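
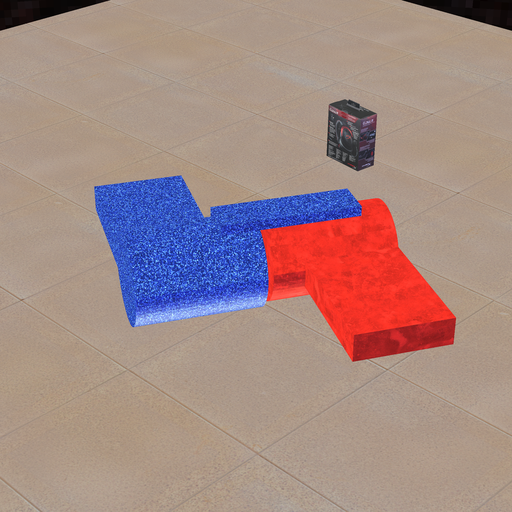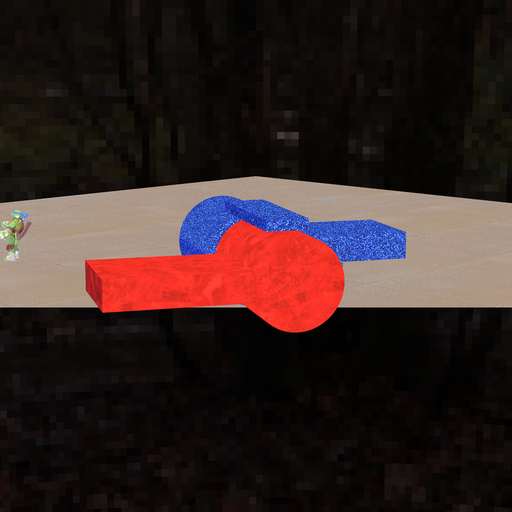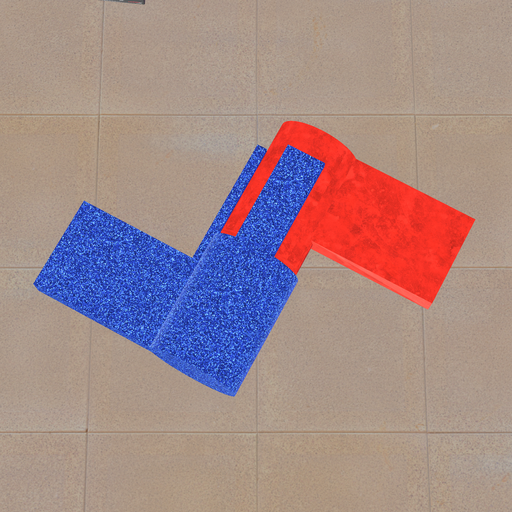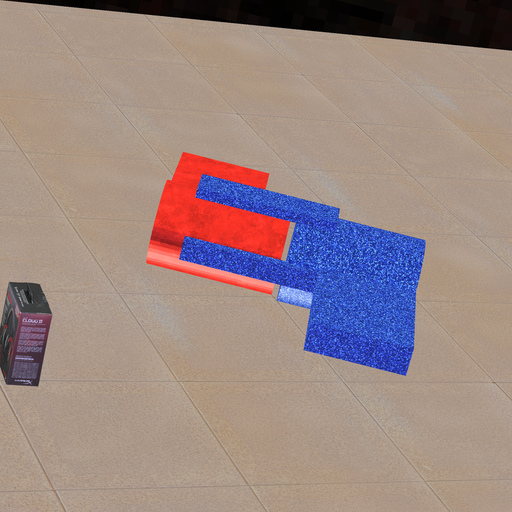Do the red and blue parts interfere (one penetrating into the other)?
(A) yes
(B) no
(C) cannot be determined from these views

(B) no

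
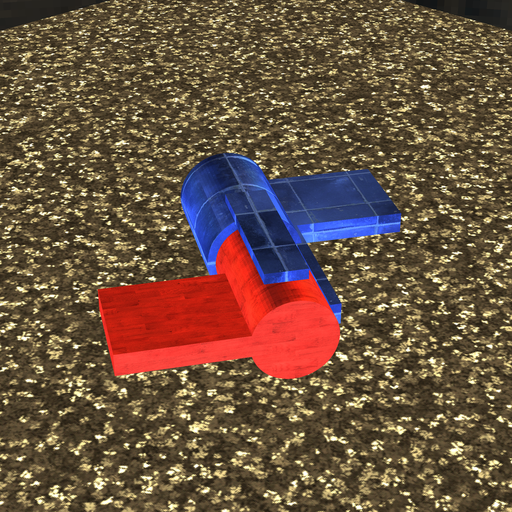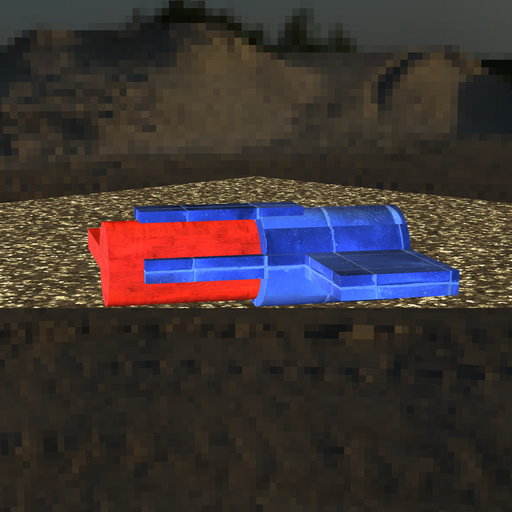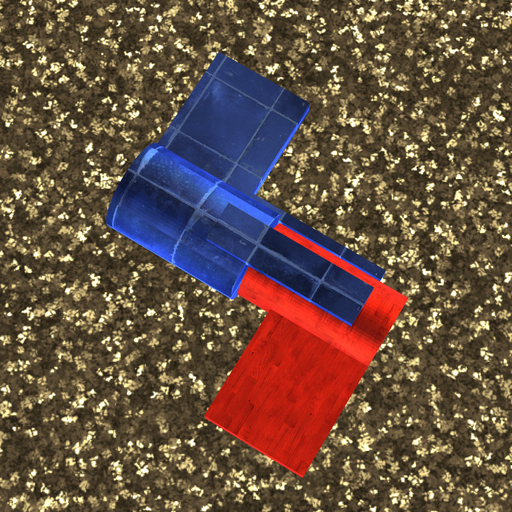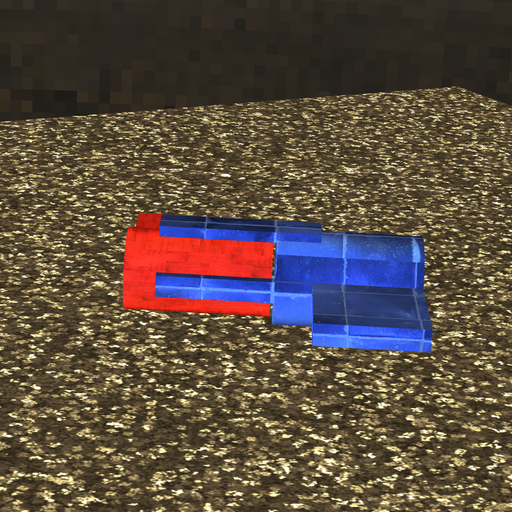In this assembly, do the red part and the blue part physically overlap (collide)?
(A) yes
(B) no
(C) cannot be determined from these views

(B) no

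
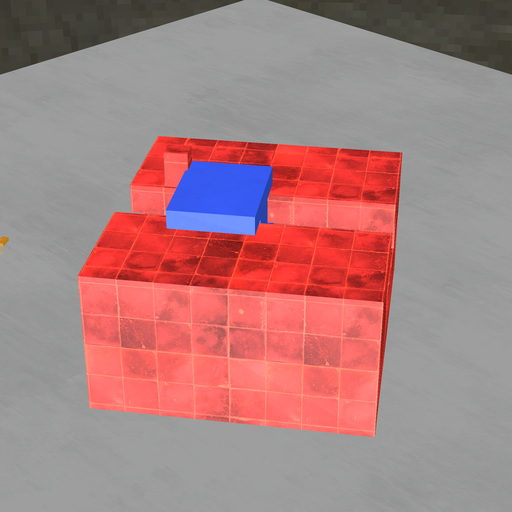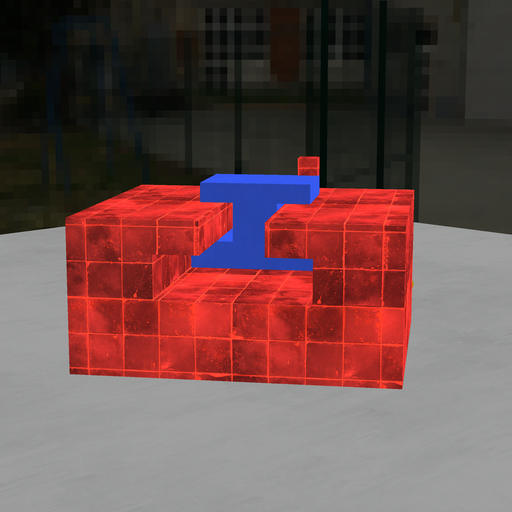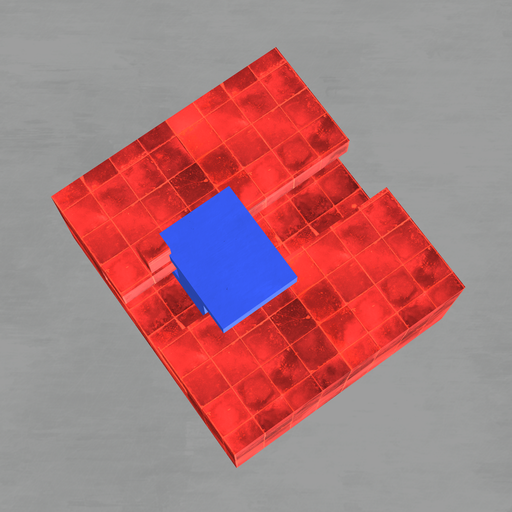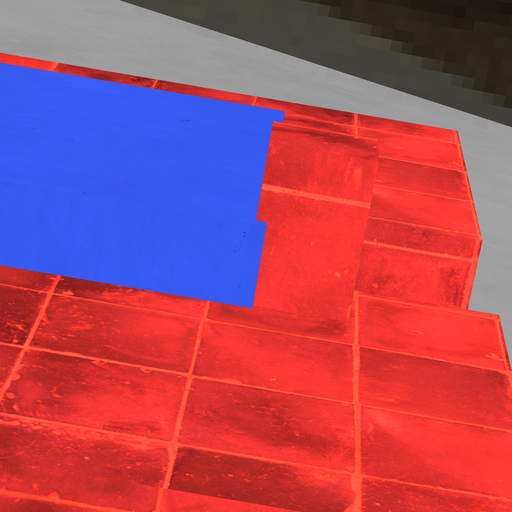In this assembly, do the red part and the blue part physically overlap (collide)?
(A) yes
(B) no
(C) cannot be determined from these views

(A) yes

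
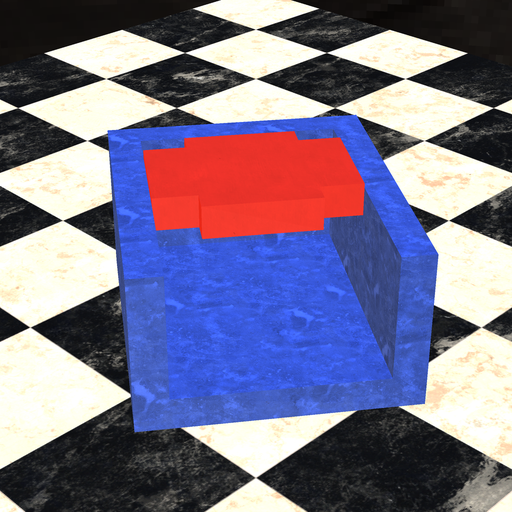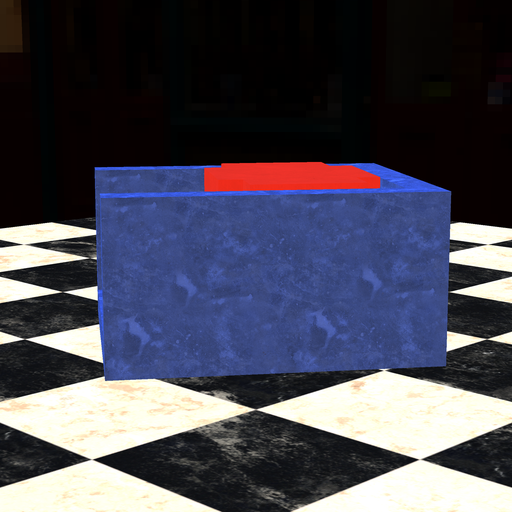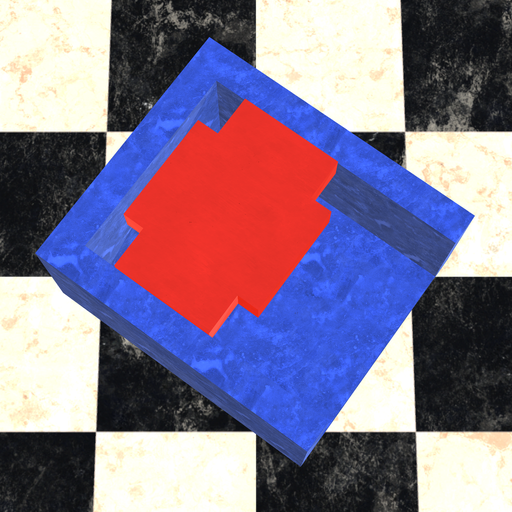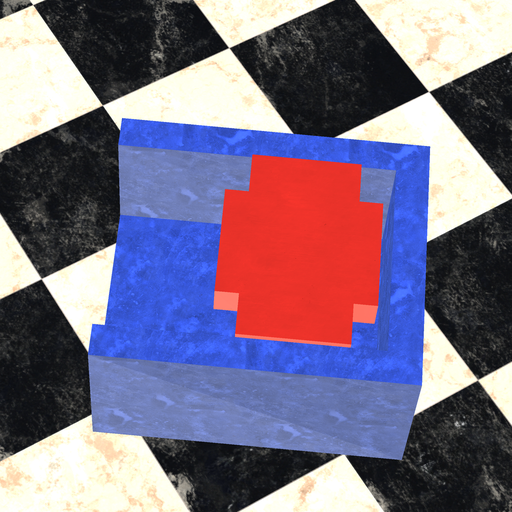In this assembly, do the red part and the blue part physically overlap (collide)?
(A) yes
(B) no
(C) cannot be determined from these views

(B) no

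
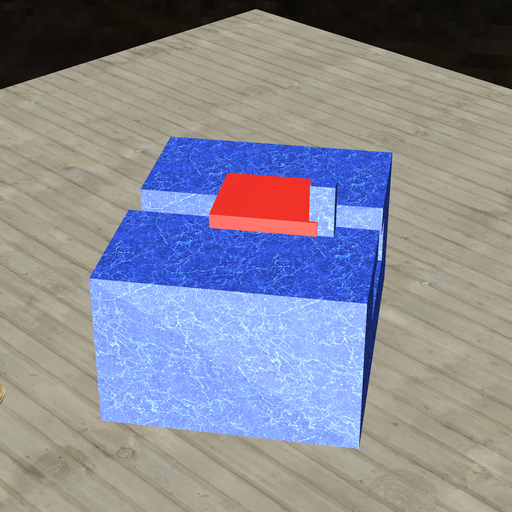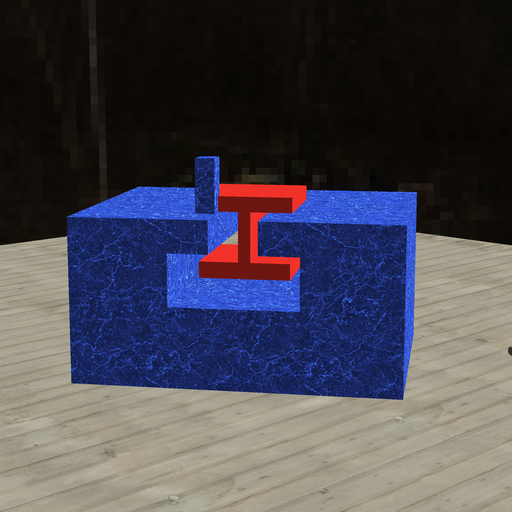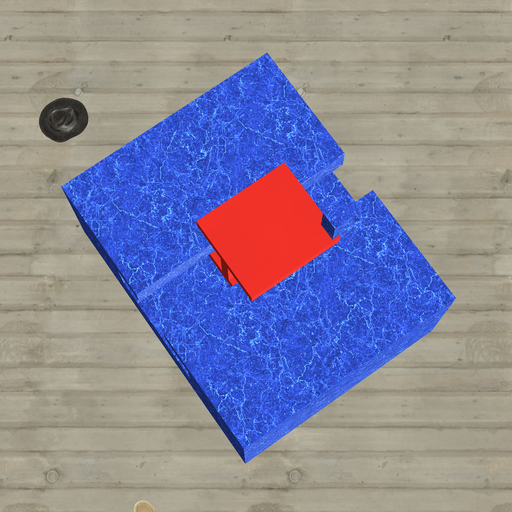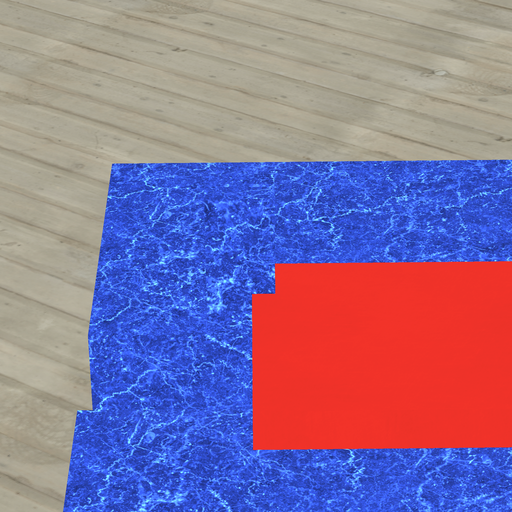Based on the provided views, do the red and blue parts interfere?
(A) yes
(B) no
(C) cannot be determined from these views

(A) yes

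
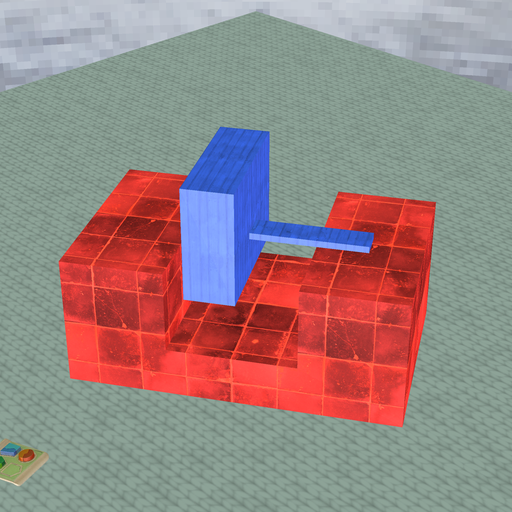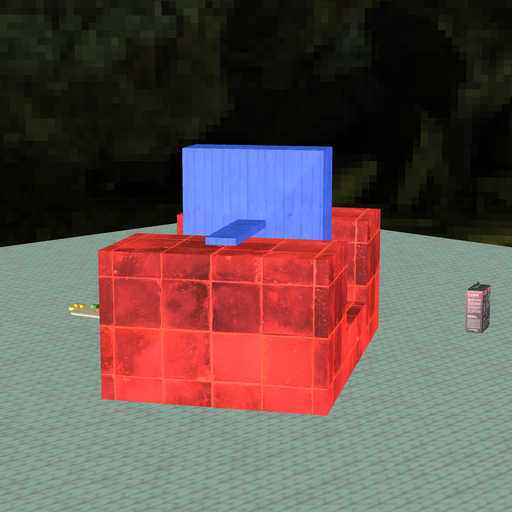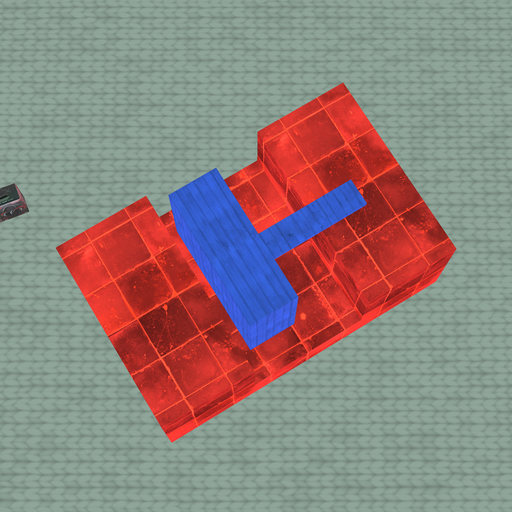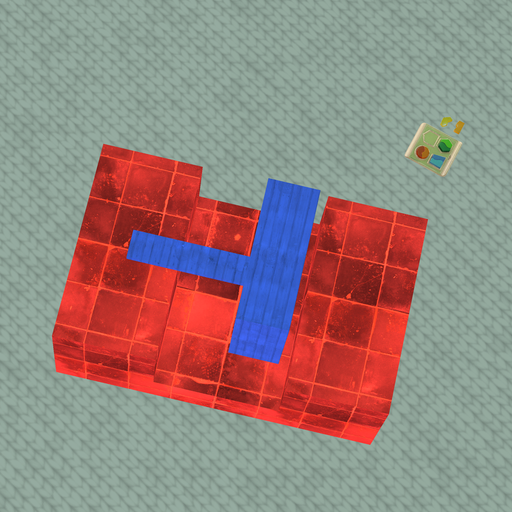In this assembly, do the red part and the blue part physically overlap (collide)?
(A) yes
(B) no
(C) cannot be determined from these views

(B) no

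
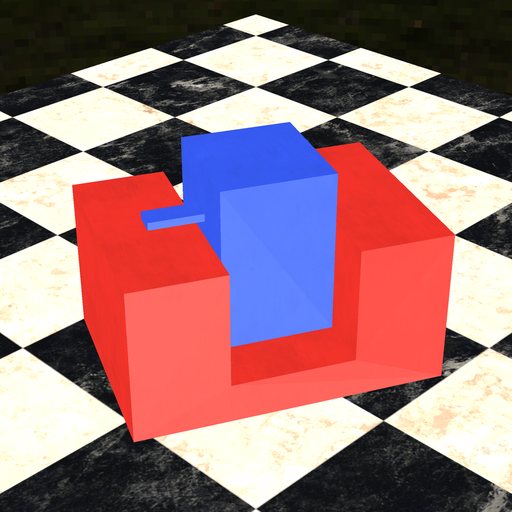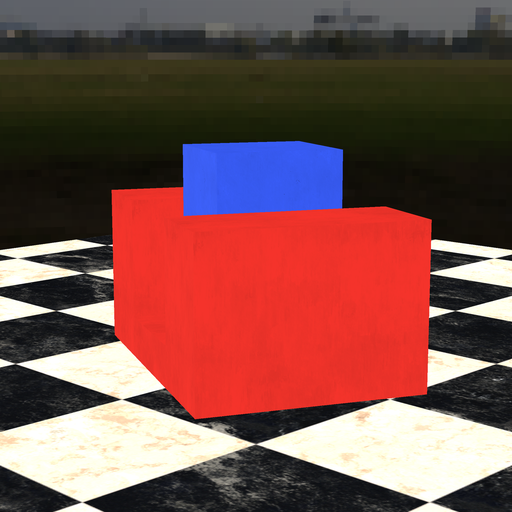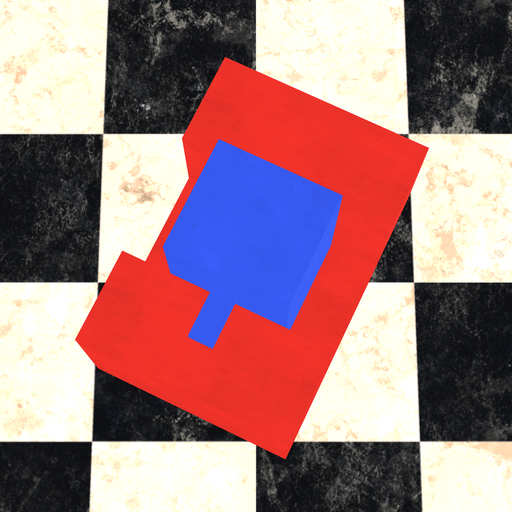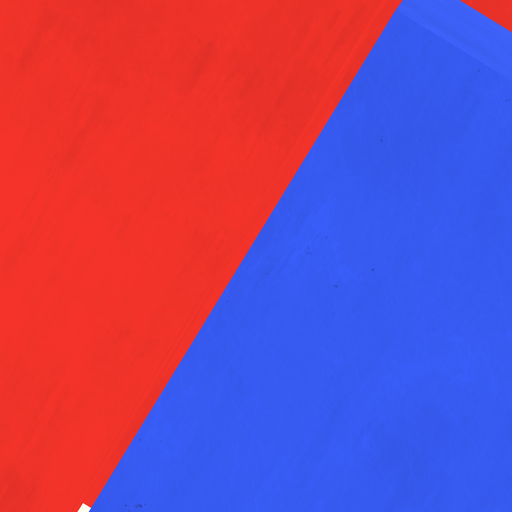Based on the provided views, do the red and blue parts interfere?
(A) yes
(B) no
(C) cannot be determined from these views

(B) no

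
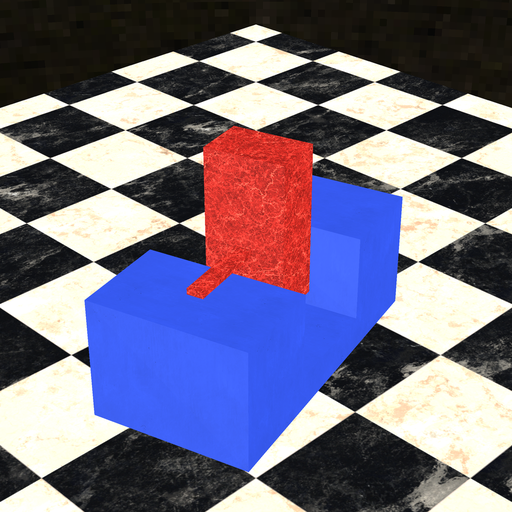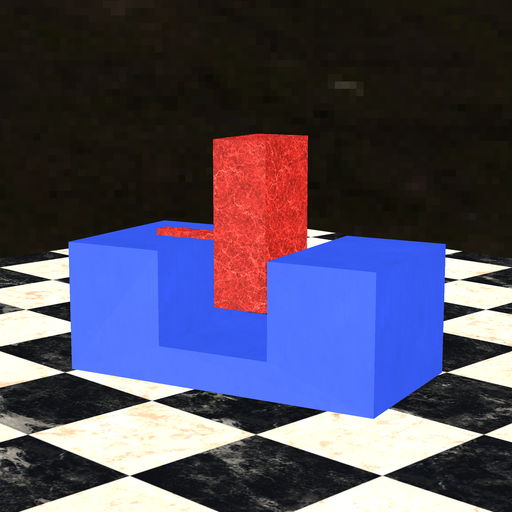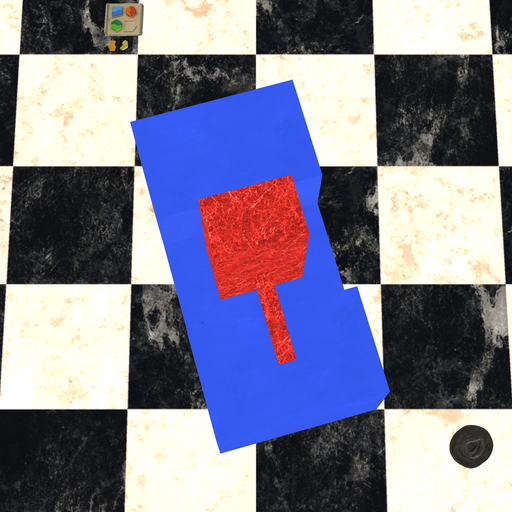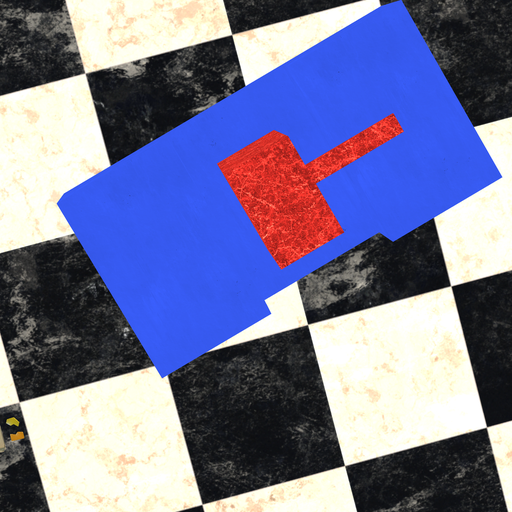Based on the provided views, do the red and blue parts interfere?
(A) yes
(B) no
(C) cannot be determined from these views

(B) no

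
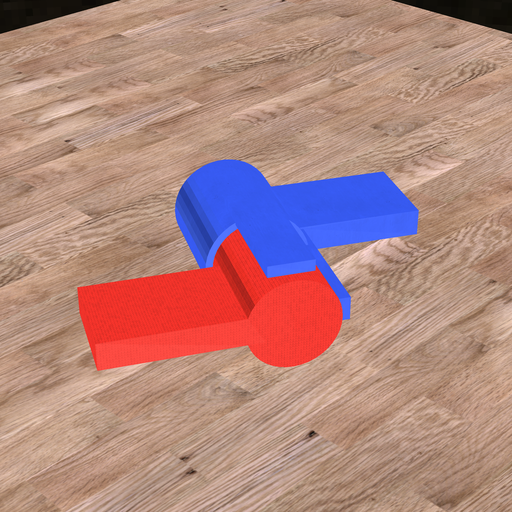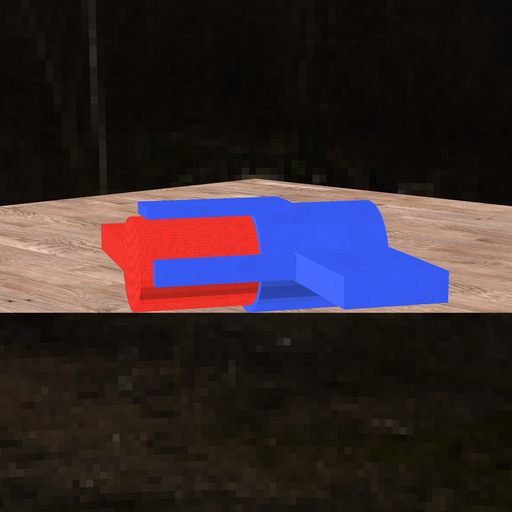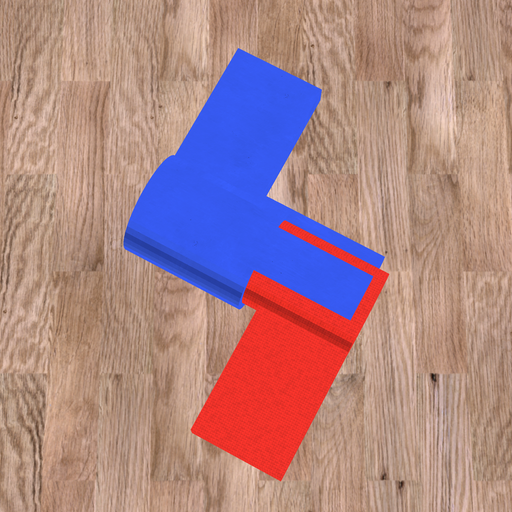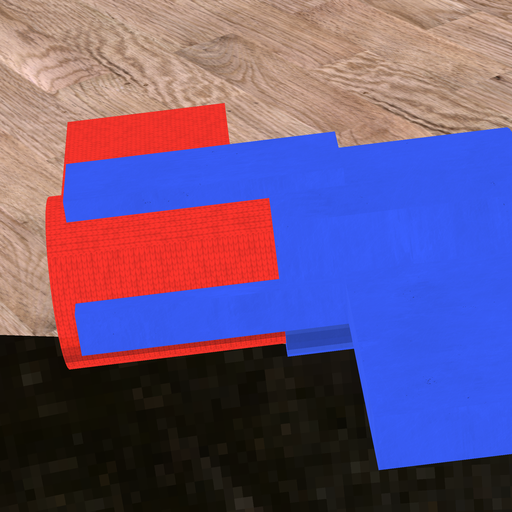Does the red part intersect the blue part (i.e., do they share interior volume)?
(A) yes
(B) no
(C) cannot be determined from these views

(A) yes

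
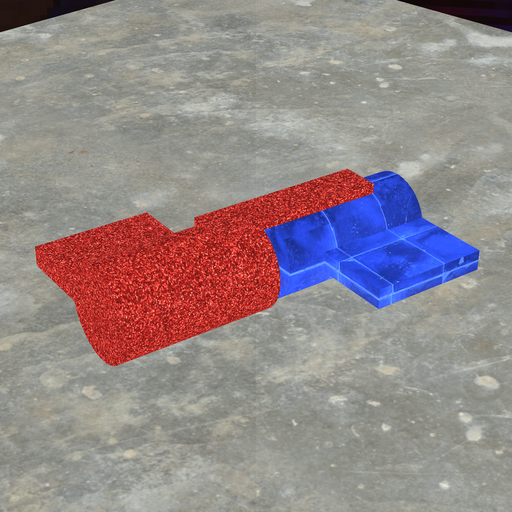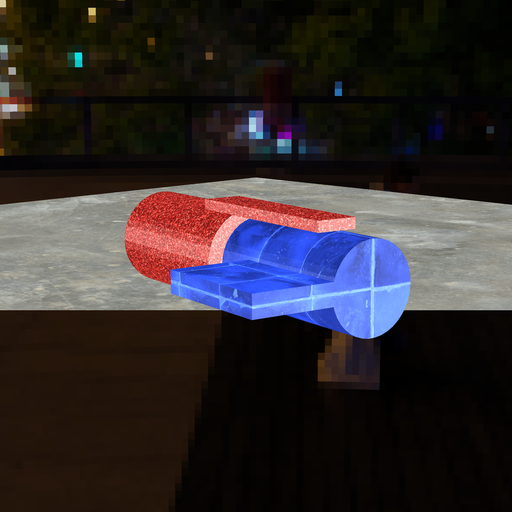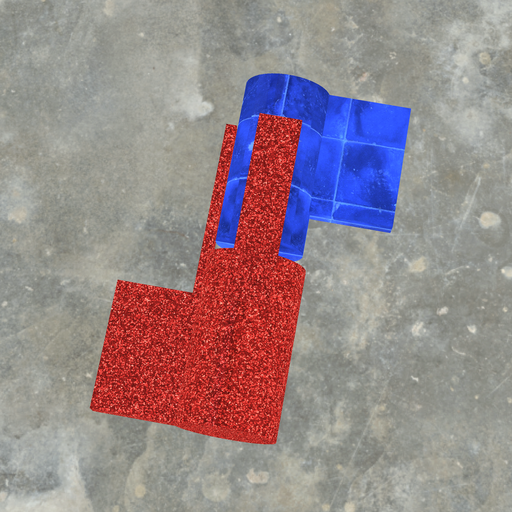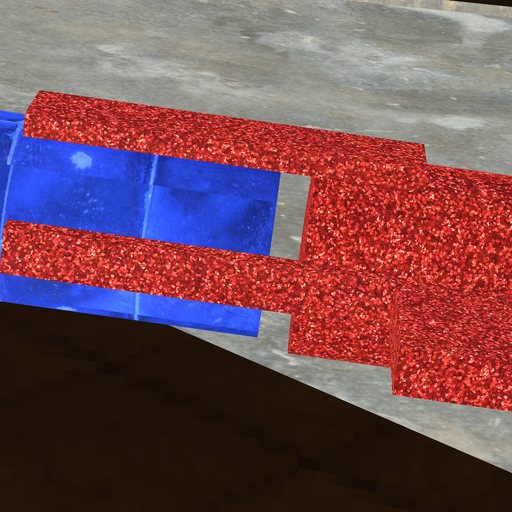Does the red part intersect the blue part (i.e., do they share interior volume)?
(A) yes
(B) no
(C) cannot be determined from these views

(B) no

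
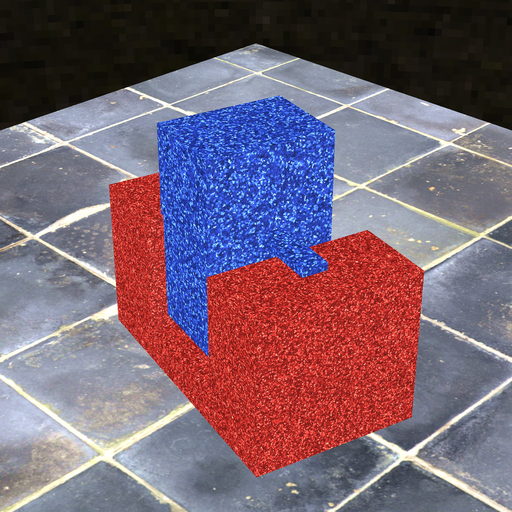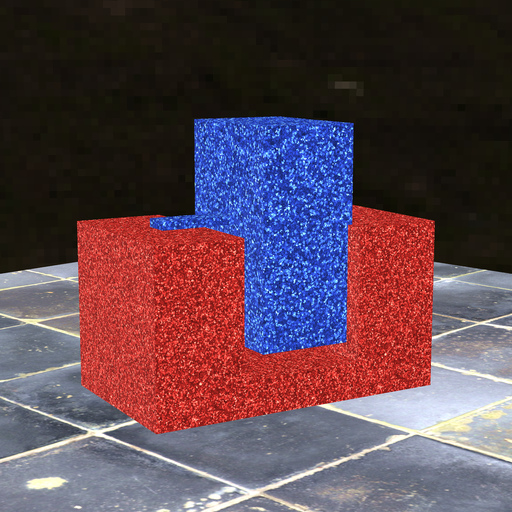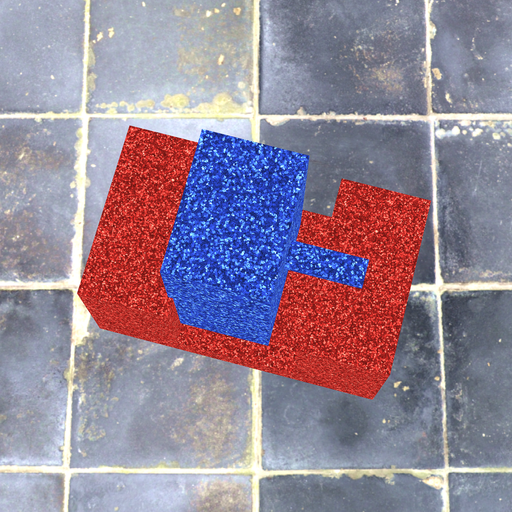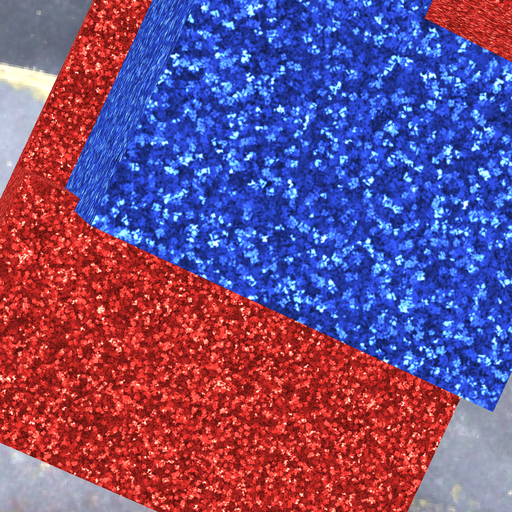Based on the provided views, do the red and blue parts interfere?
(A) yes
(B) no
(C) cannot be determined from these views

(A) yes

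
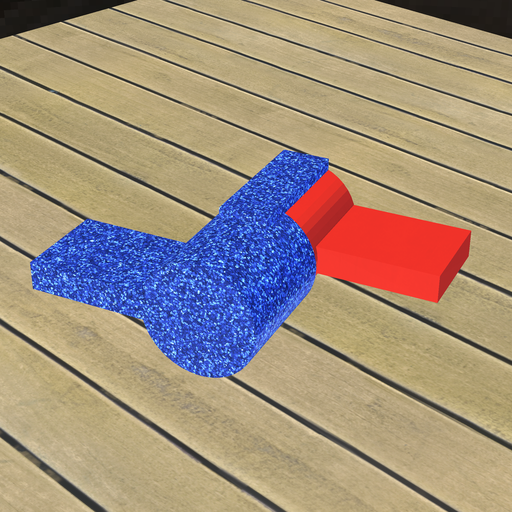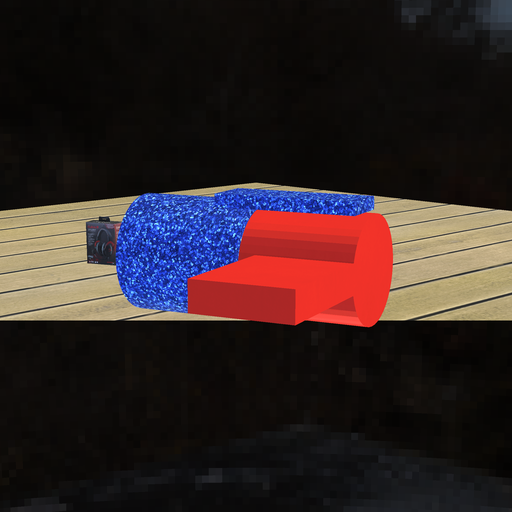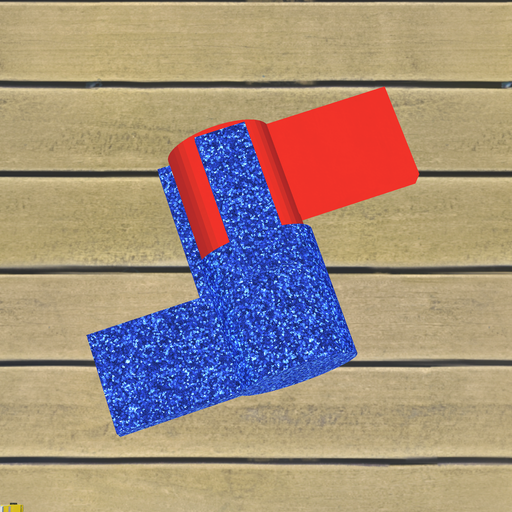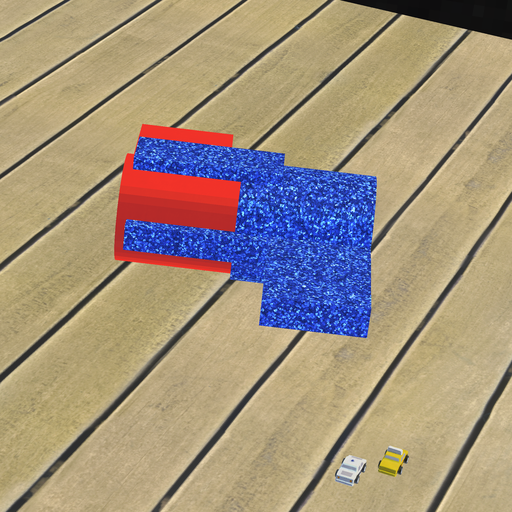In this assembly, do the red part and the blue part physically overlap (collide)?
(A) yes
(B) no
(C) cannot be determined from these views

(A) yes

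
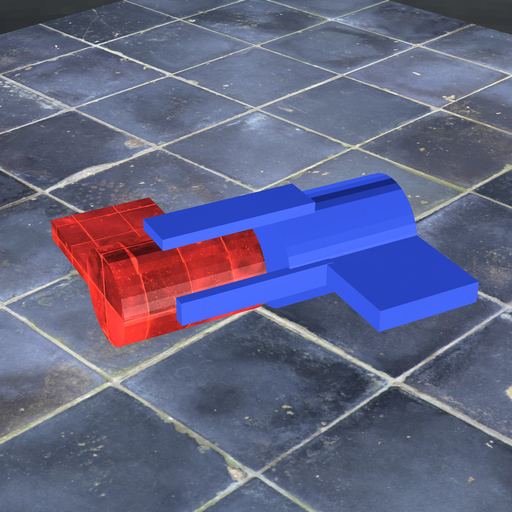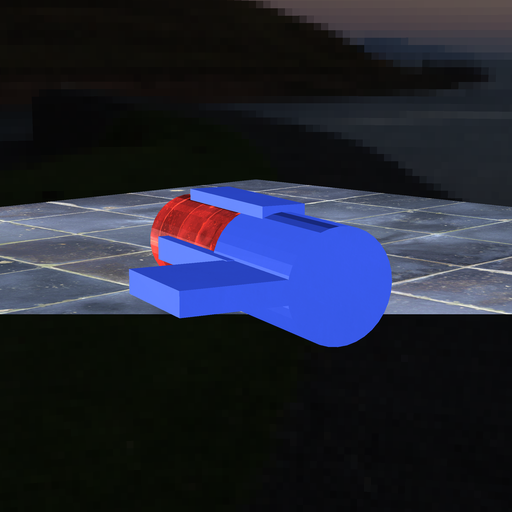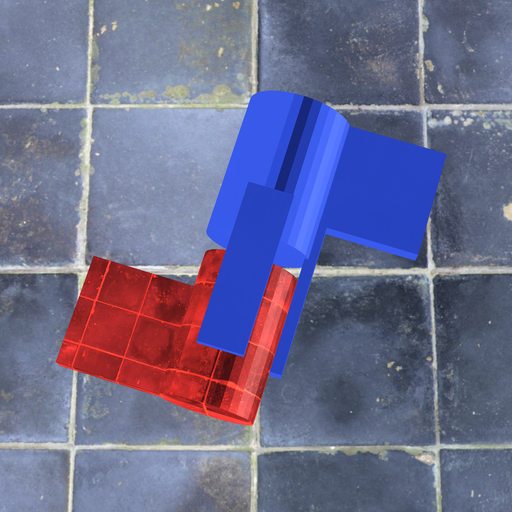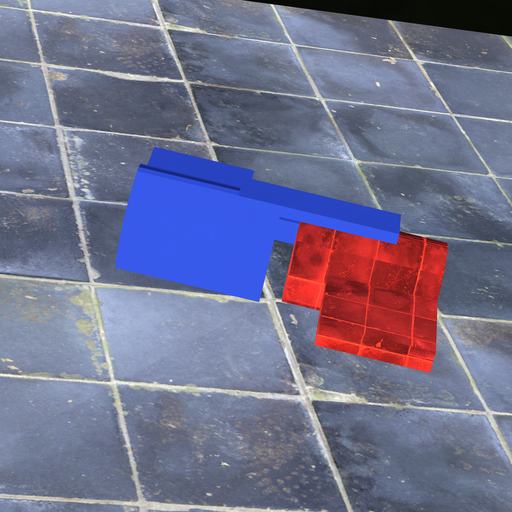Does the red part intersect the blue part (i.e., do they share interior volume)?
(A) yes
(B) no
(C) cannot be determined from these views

(B) no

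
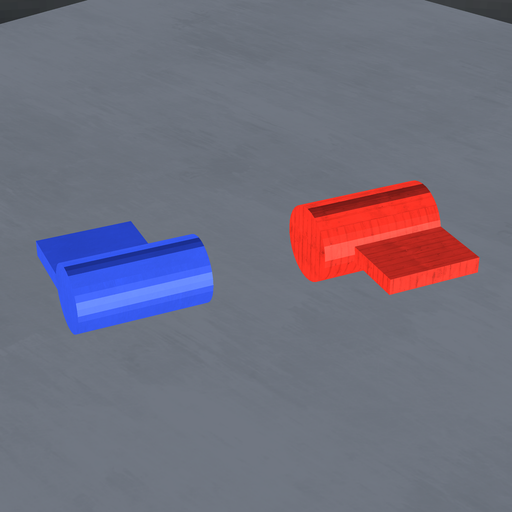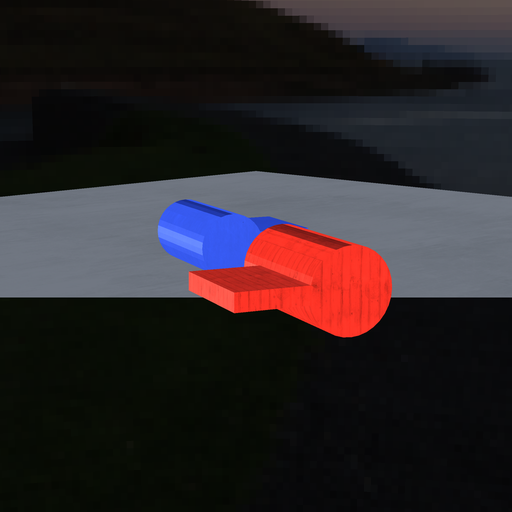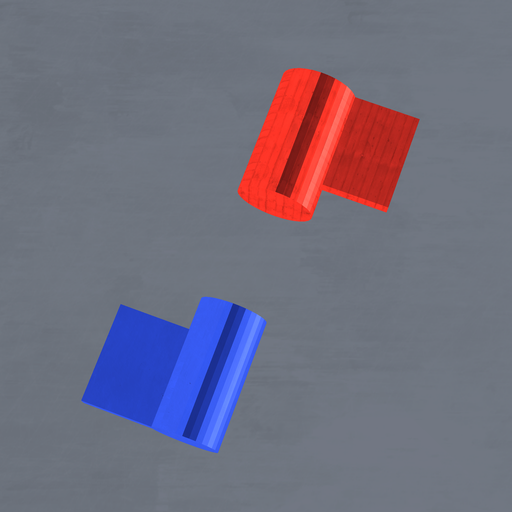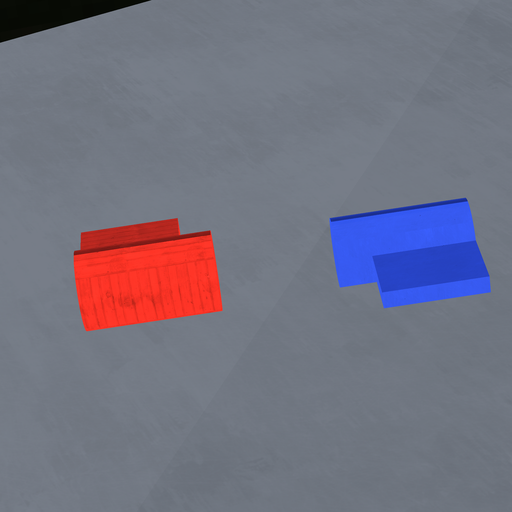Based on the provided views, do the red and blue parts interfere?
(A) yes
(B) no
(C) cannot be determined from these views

(B) no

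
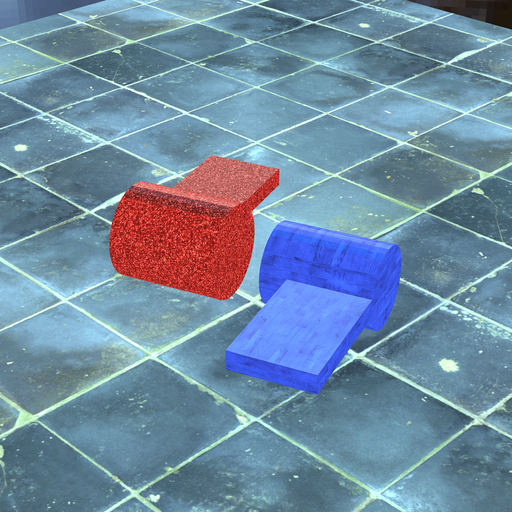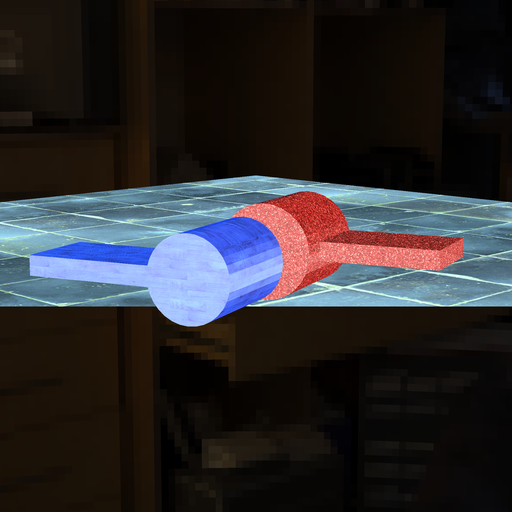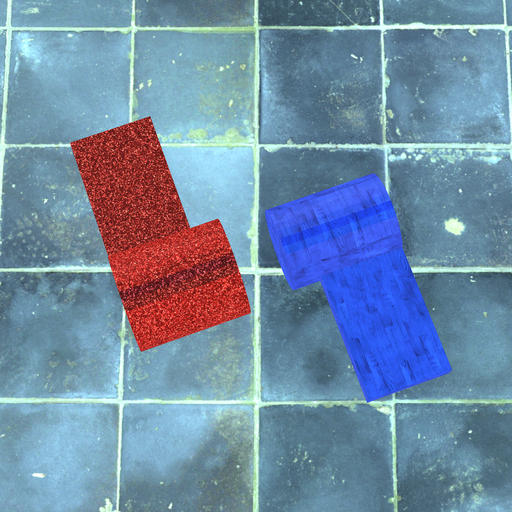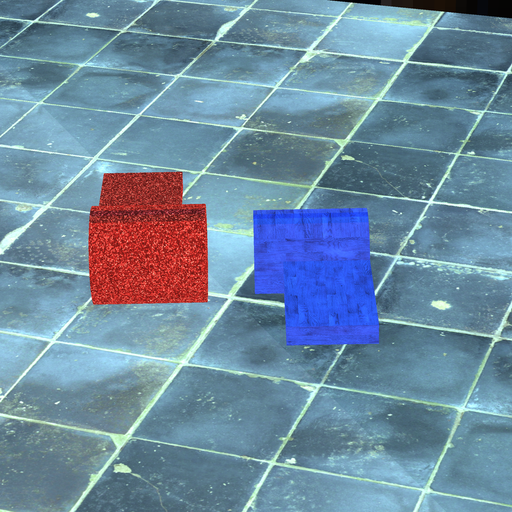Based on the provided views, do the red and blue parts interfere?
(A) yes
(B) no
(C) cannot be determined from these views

(B) no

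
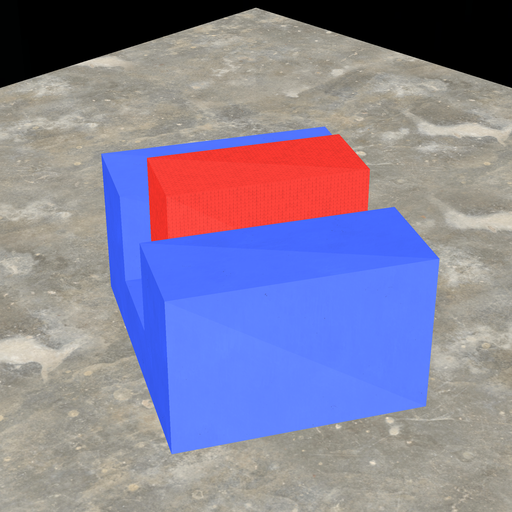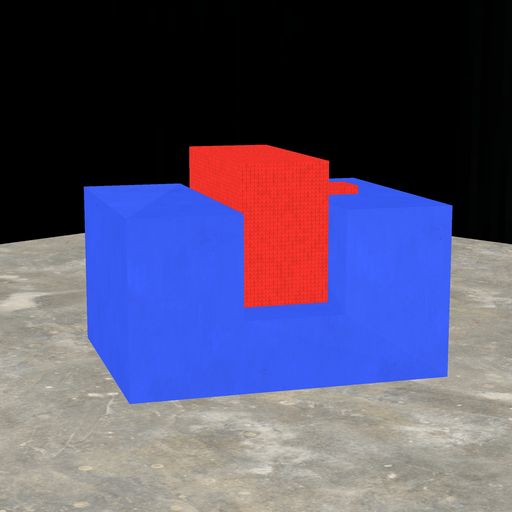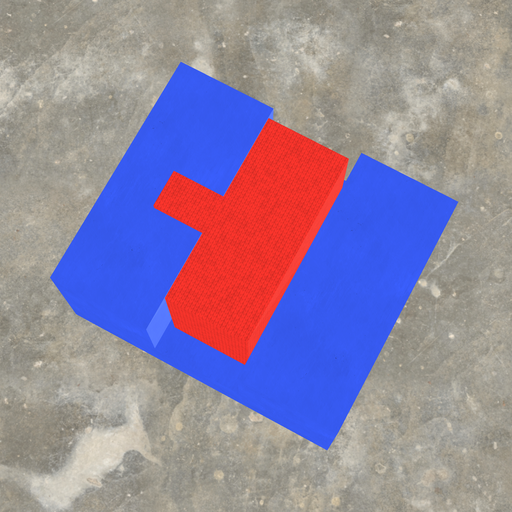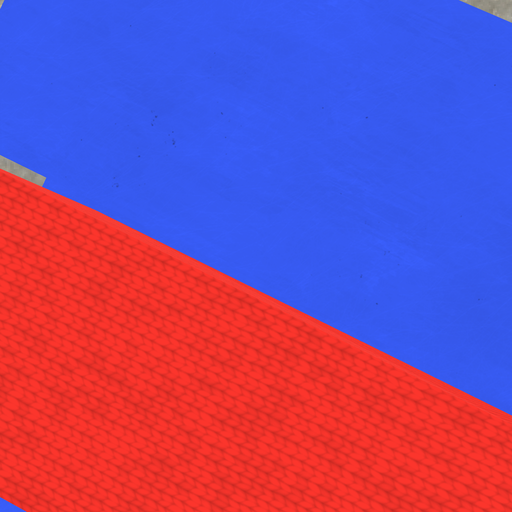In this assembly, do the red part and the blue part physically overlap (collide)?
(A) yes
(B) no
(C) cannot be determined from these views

(B) no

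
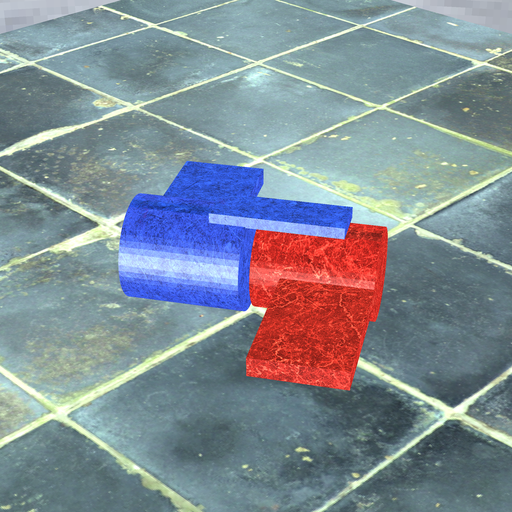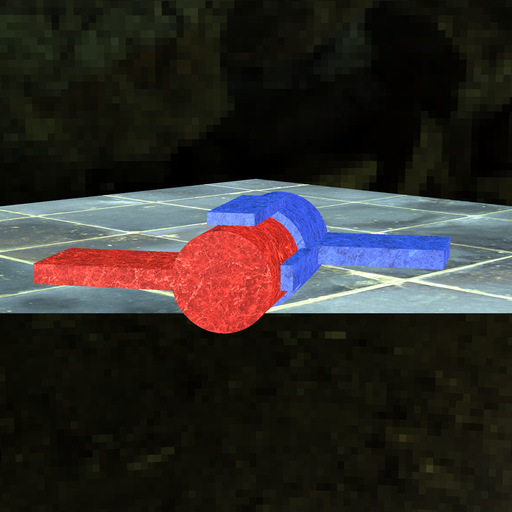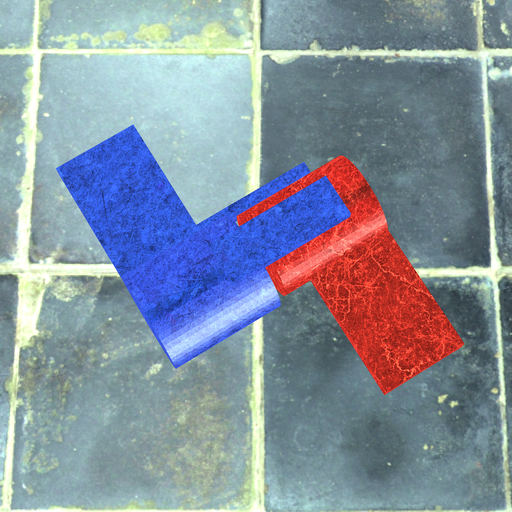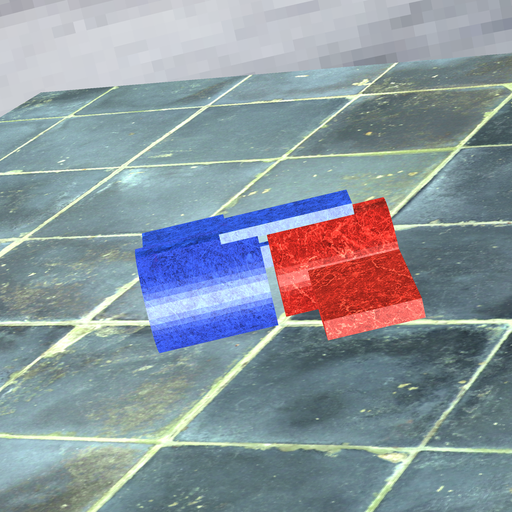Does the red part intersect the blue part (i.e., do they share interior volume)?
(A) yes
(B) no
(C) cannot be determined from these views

(B) no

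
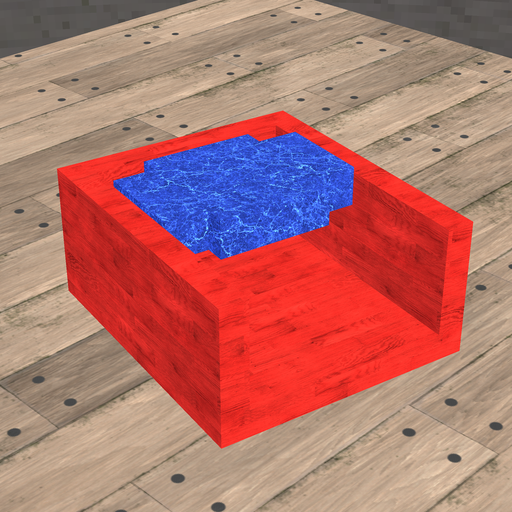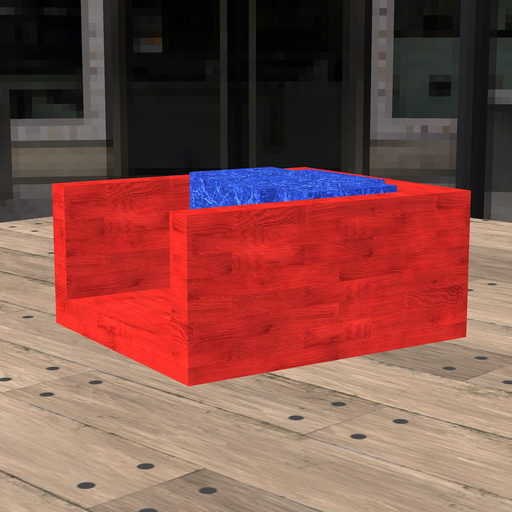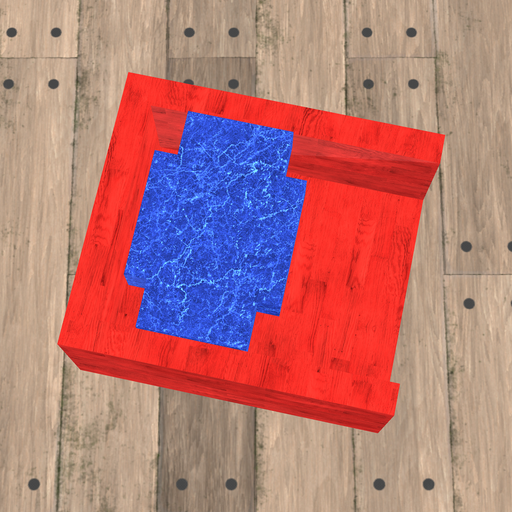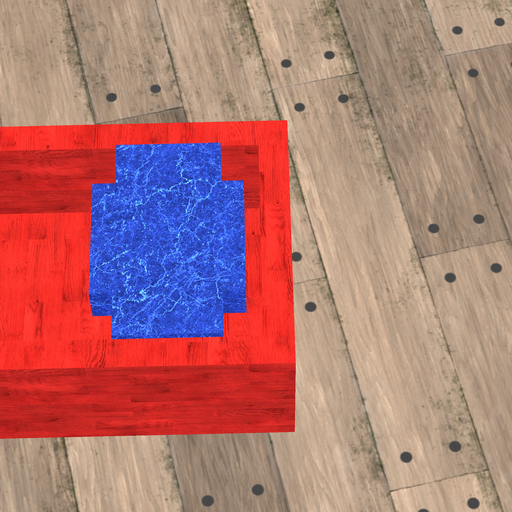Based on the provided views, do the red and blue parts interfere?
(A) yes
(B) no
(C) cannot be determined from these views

(B) no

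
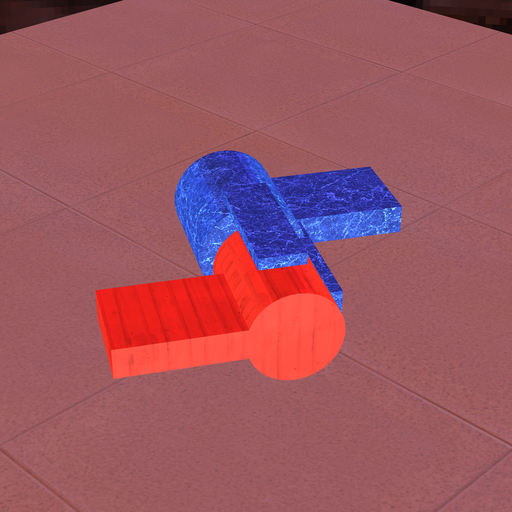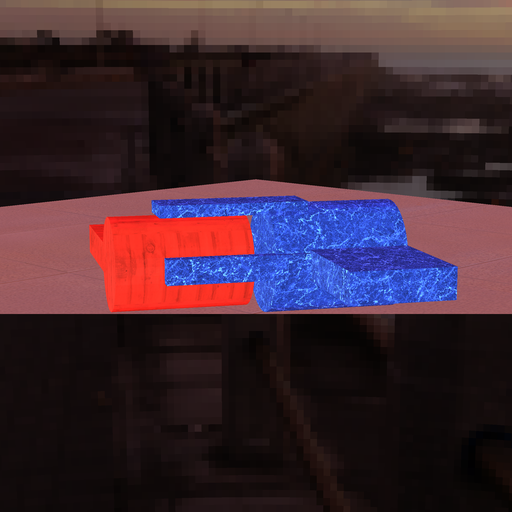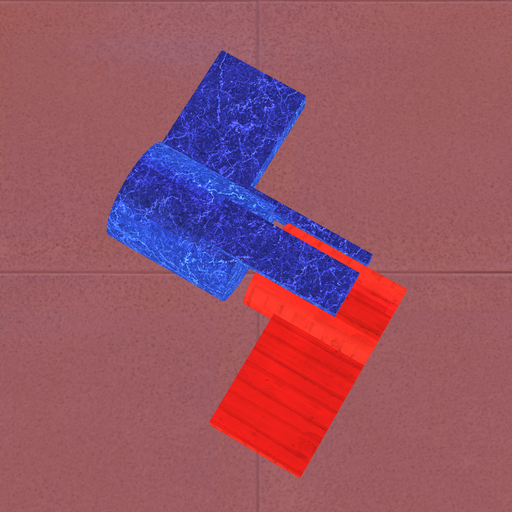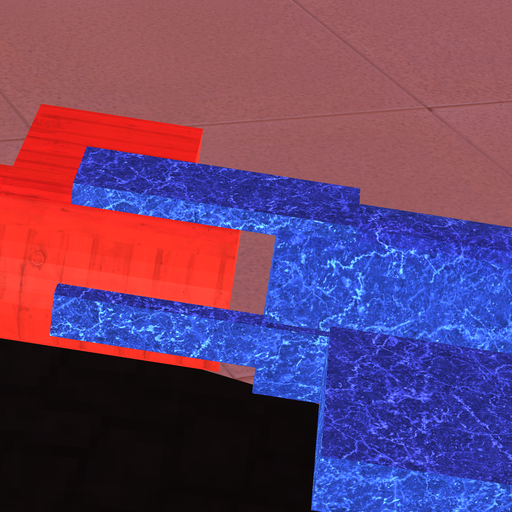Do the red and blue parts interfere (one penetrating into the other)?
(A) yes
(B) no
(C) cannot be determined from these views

(B) no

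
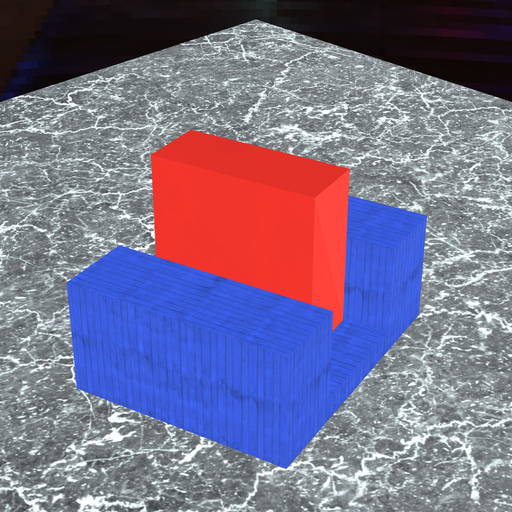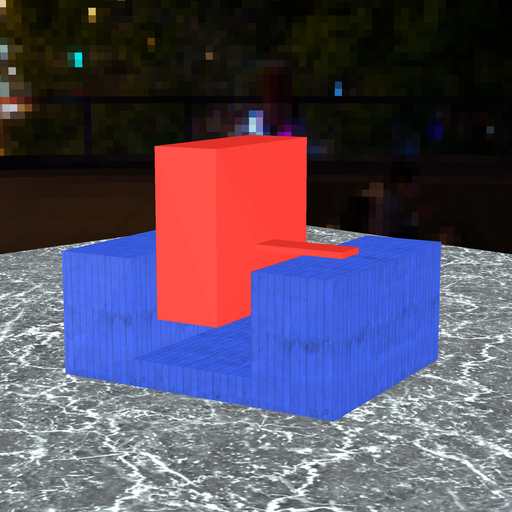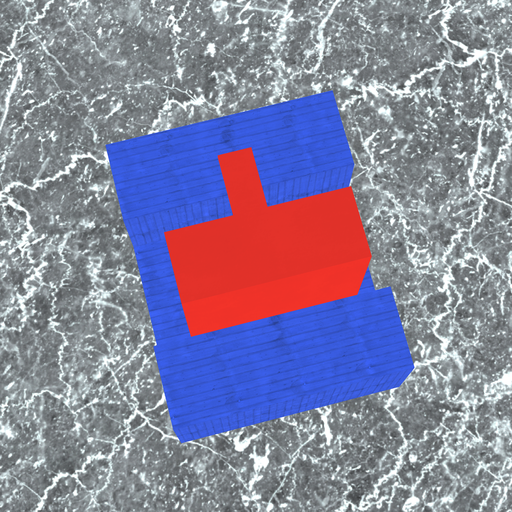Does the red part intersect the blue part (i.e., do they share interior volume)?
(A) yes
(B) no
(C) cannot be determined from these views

(B) no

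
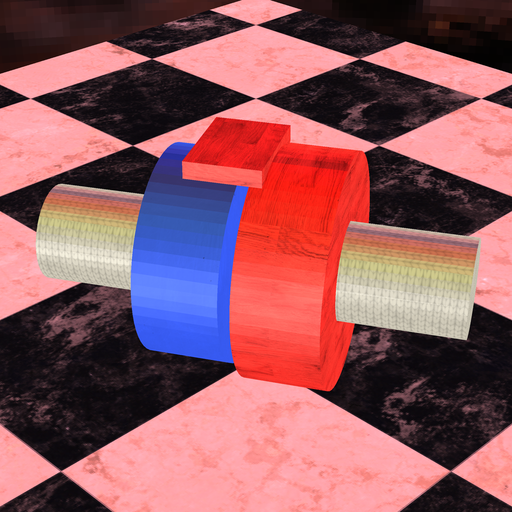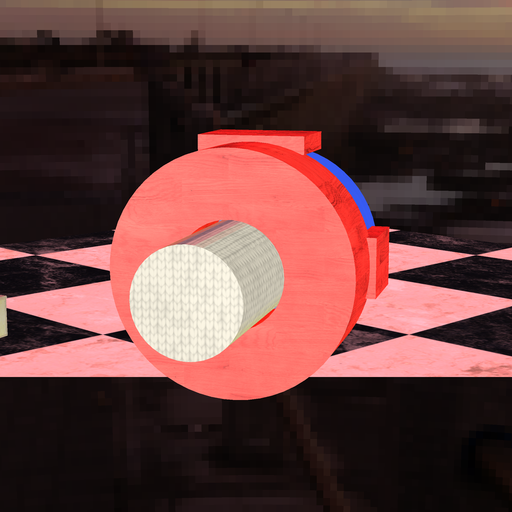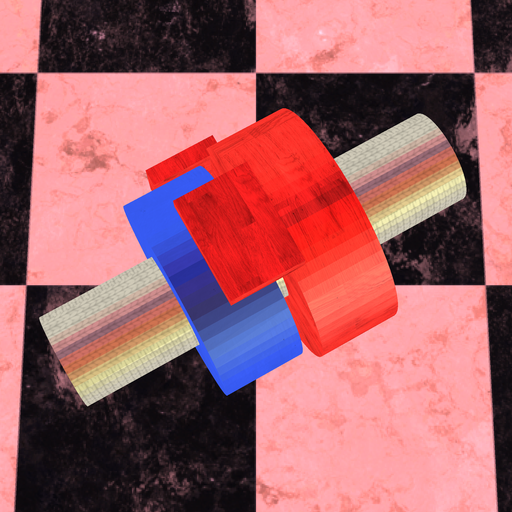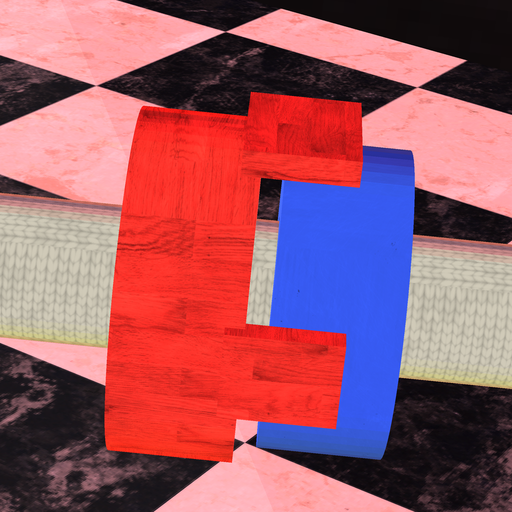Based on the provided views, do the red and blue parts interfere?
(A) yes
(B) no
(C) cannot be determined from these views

(B) no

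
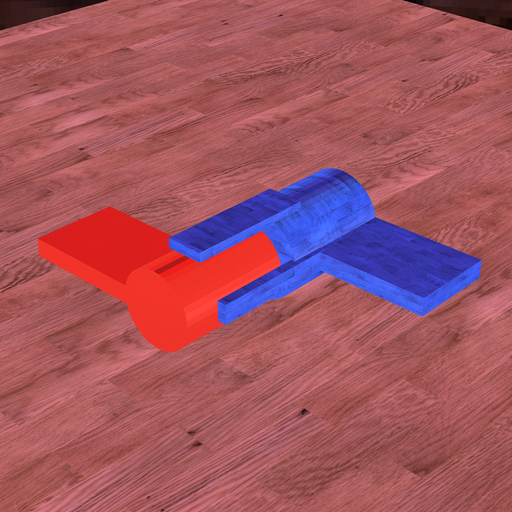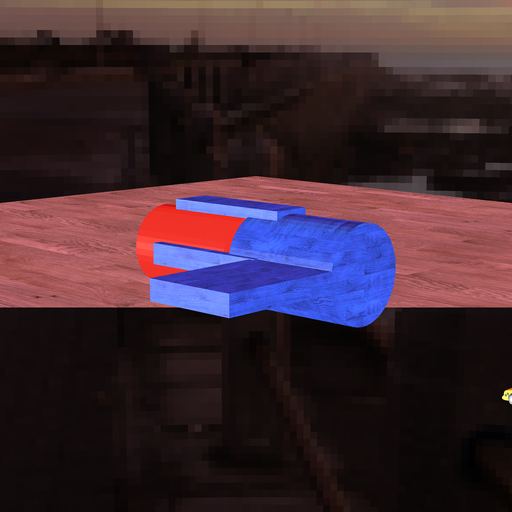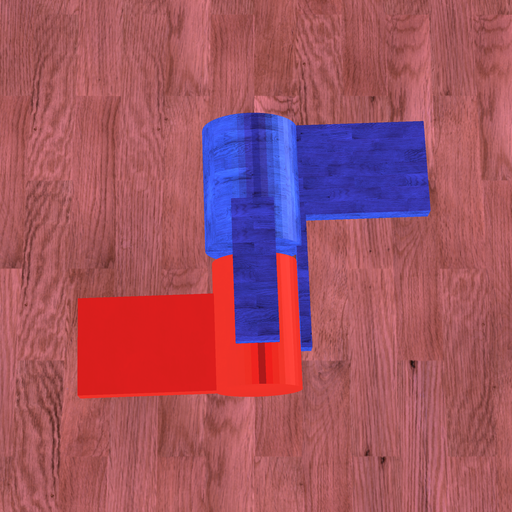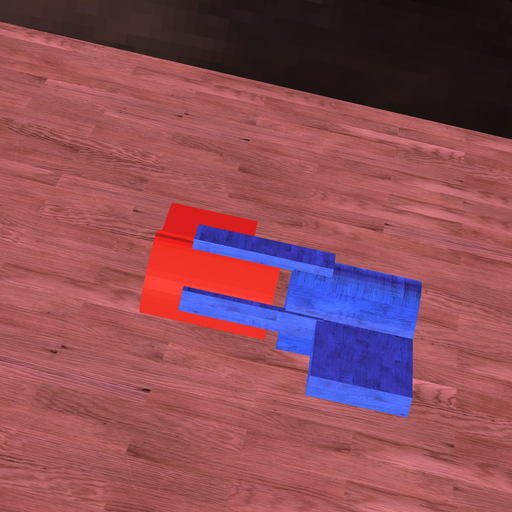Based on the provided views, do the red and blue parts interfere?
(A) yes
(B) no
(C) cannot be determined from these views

(B) no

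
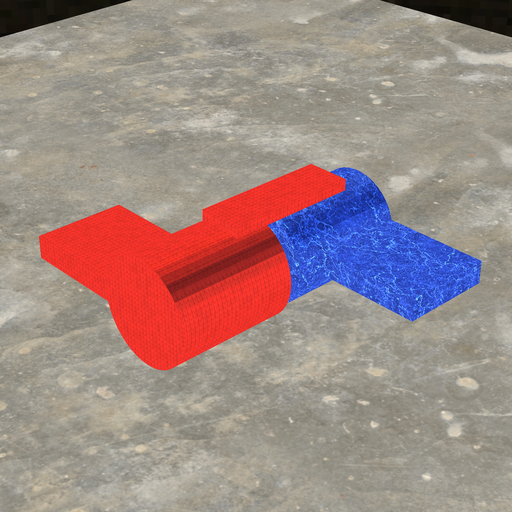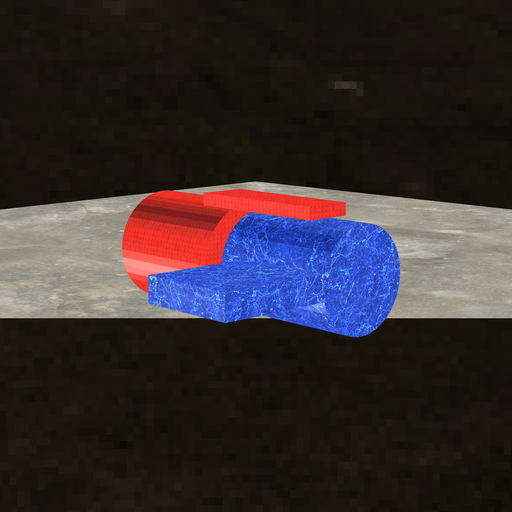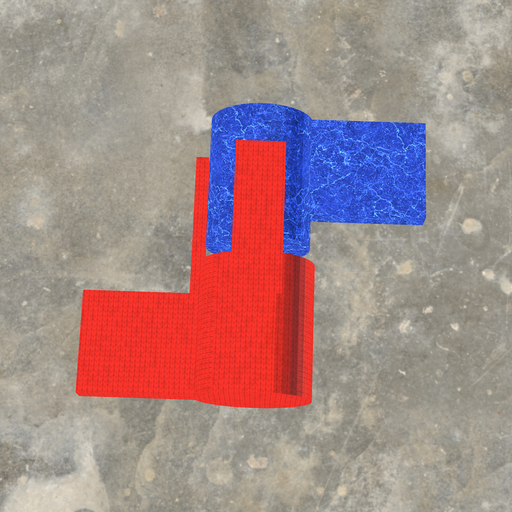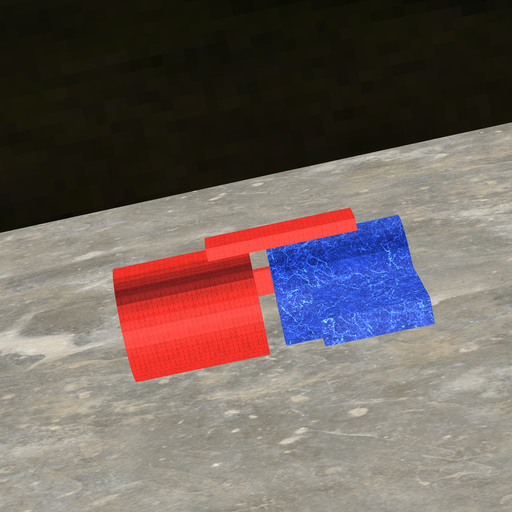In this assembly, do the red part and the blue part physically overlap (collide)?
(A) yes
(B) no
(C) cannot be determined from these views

(B) no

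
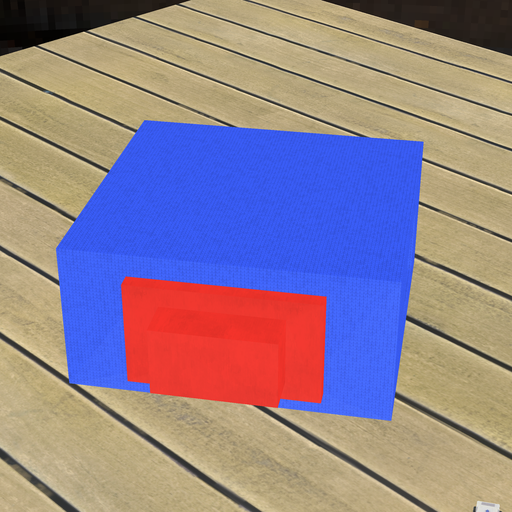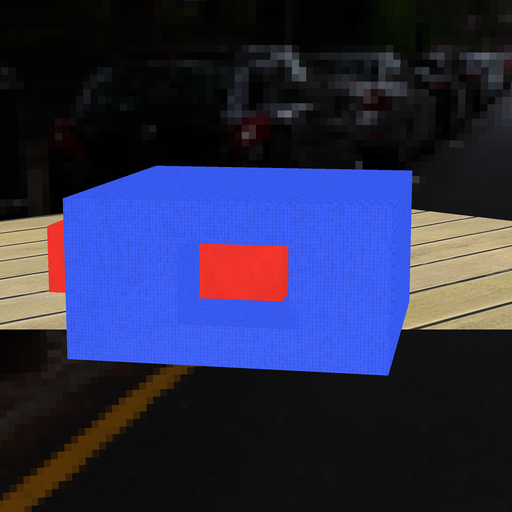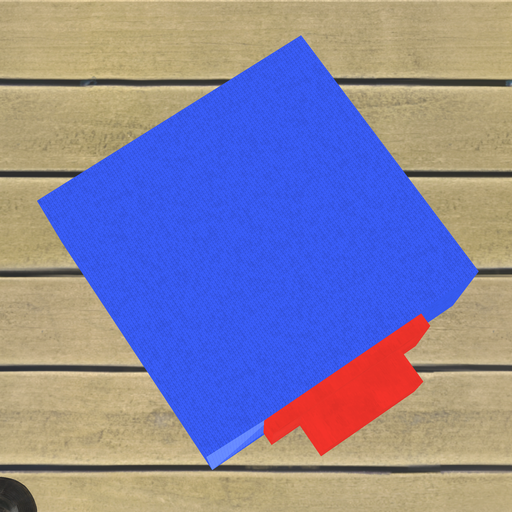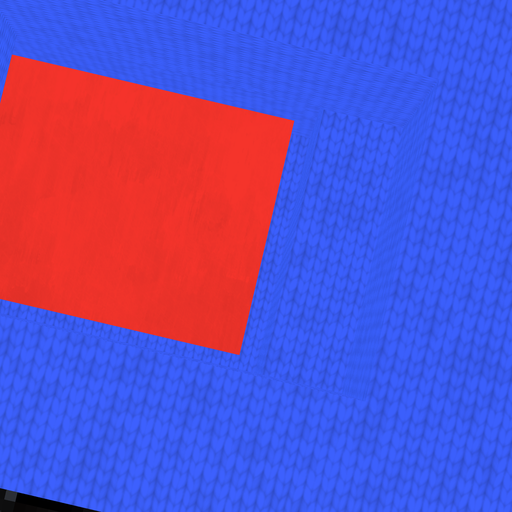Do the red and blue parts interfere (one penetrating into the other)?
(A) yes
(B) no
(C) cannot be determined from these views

(B) no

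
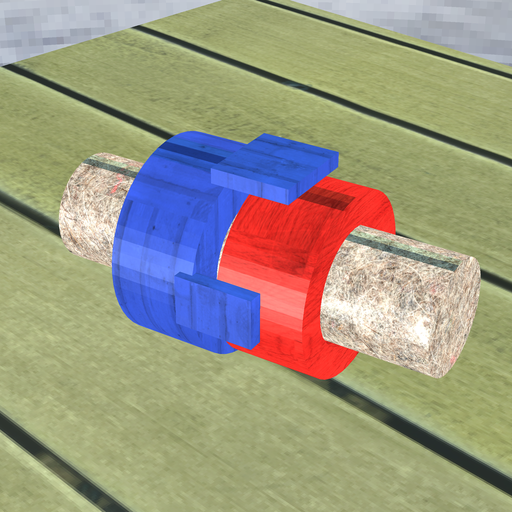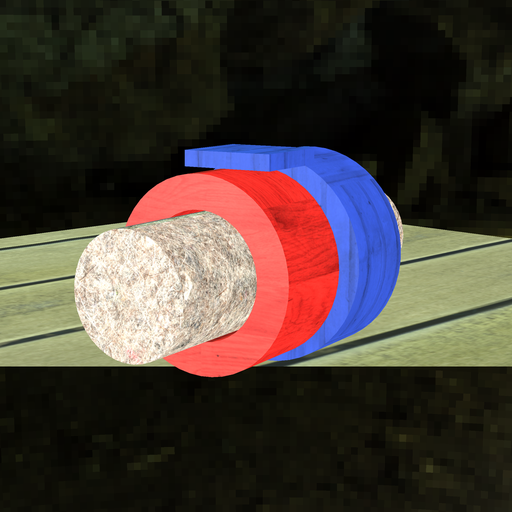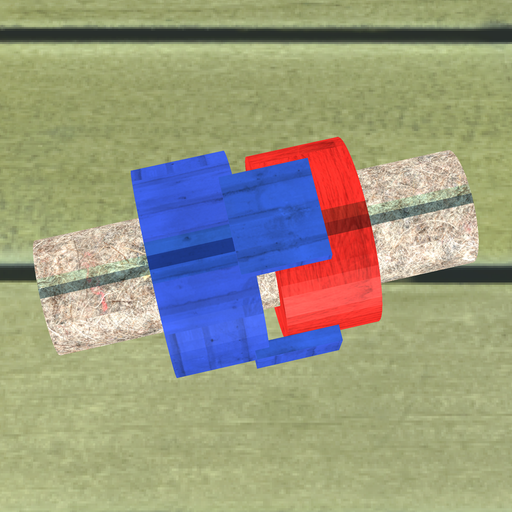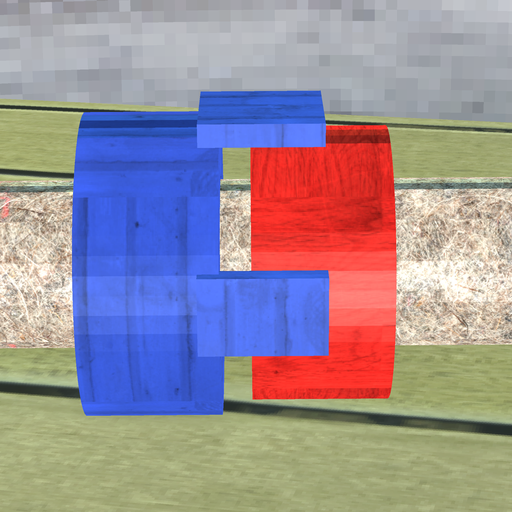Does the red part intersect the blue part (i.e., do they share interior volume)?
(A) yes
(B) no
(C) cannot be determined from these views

(B) no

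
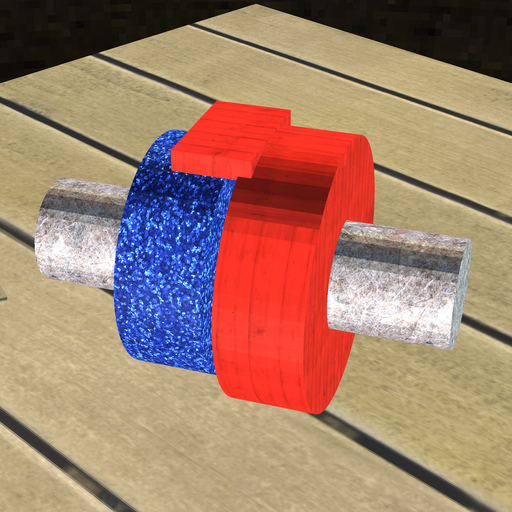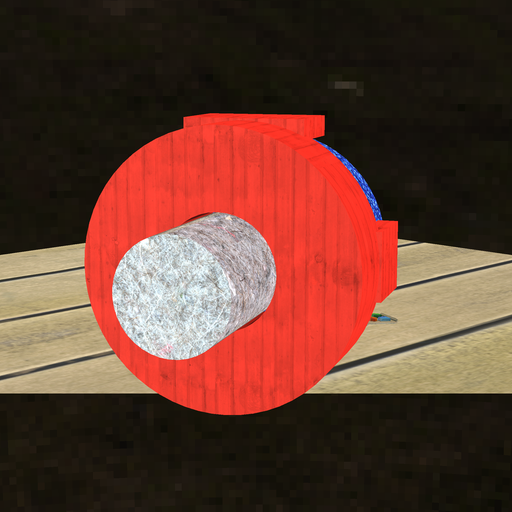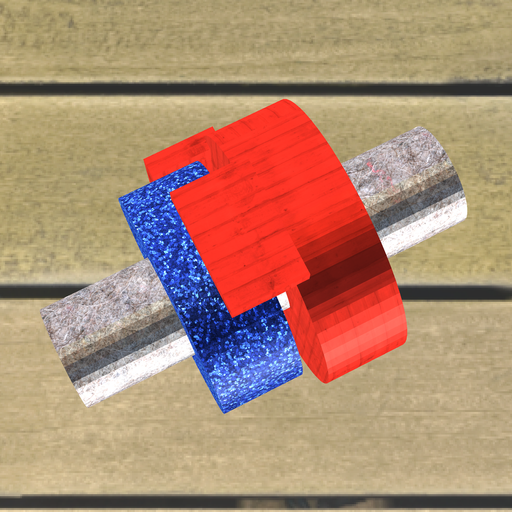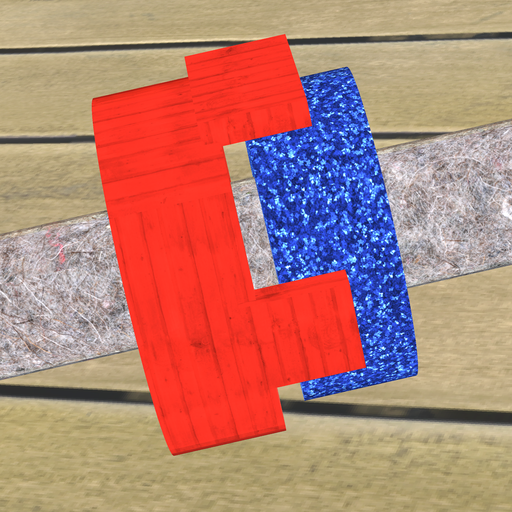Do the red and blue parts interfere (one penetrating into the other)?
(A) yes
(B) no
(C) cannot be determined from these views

(B) no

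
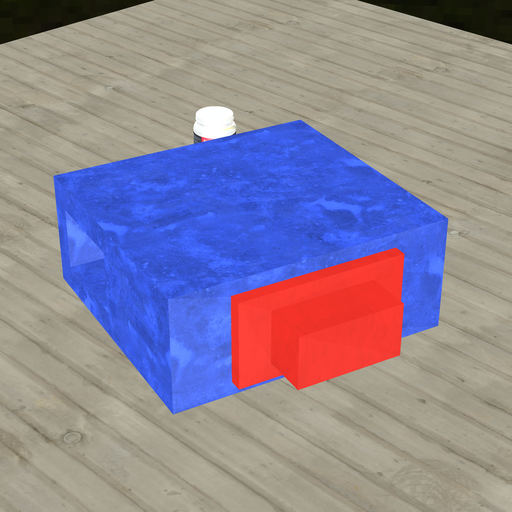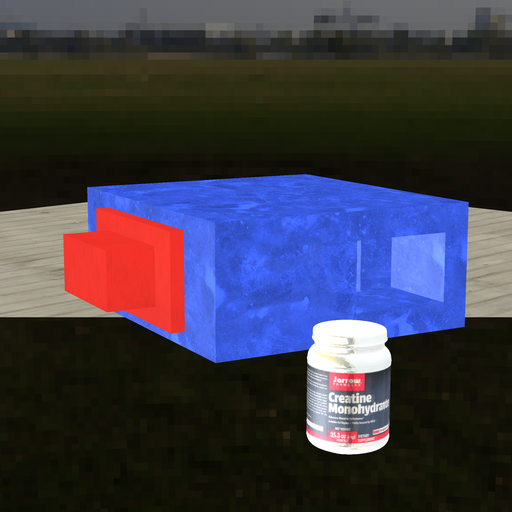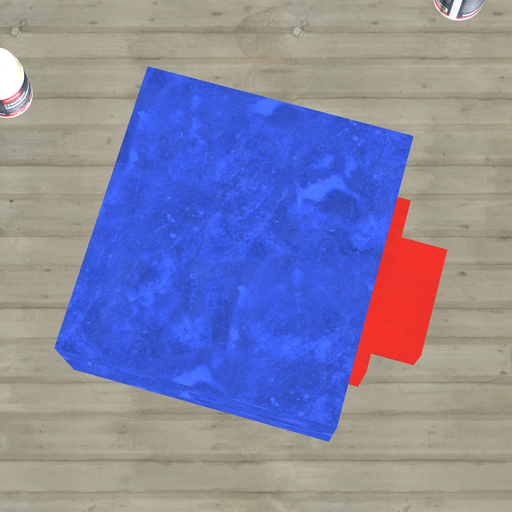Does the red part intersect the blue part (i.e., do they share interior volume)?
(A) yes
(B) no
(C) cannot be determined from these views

(C) cannot be determined from these views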